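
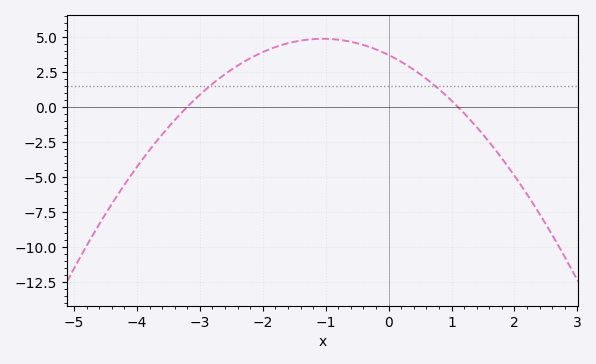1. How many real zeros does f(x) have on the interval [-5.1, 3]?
2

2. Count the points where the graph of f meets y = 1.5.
2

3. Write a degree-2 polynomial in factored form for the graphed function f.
y = -1.05(x + 3.2)(x - 1.1)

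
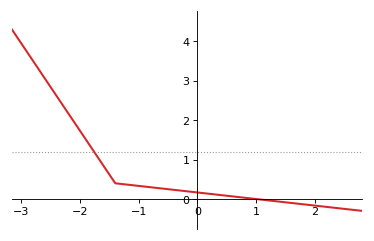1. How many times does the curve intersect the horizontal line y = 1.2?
1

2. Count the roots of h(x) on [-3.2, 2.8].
1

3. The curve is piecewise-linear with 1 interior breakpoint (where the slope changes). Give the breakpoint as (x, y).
(-1.4, 0.4)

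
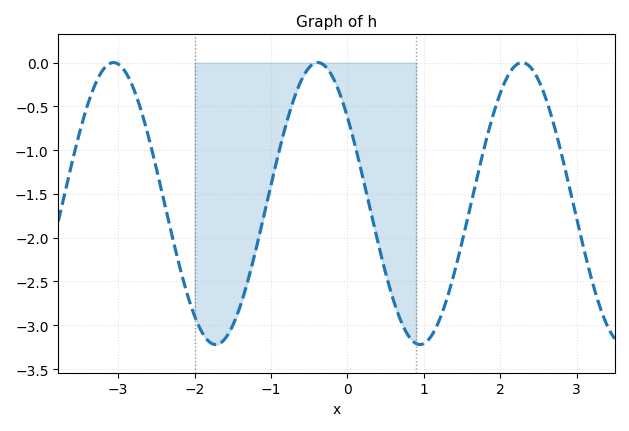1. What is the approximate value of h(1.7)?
-1.3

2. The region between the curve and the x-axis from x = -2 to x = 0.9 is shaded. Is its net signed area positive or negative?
negative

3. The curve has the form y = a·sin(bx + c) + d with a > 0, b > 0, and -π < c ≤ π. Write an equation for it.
y = 1.61sin(2.4x + 2.5) - 1.61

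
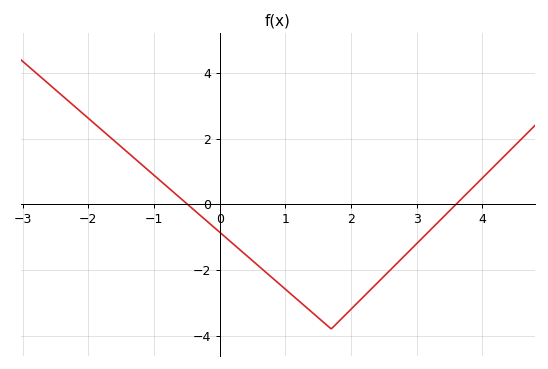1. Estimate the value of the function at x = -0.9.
0.711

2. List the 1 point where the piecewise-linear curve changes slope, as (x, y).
(1.7, -3.8)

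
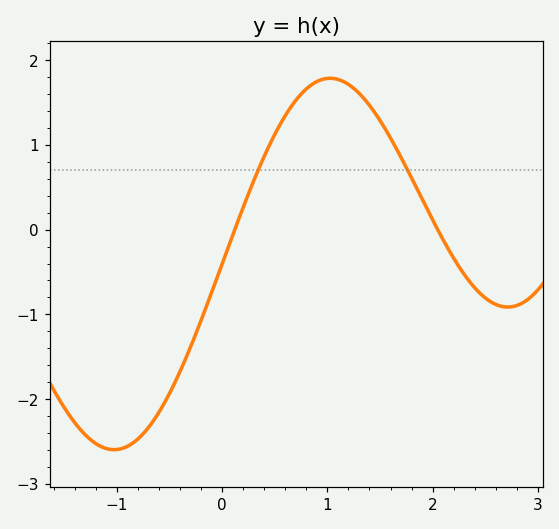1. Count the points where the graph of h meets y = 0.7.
2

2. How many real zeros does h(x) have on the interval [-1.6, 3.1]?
2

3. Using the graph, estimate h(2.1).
-0.12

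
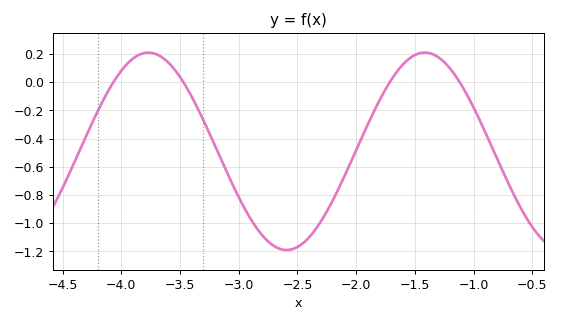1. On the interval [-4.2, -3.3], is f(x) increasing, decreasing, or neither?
neither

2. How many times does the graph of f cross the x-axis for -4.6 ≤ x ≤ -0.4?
4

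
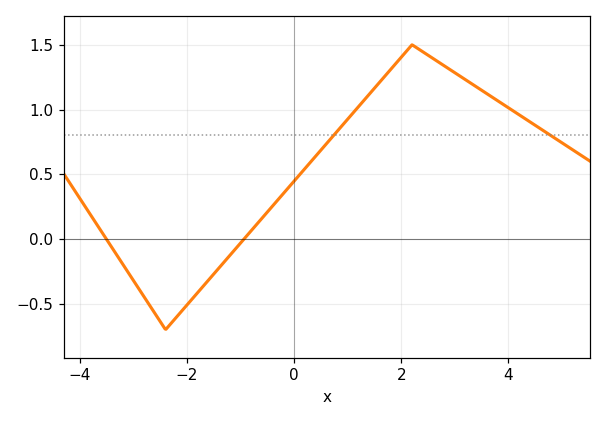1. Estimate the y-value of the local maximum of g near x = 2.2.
1.5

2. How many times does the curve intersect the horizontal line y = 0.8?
2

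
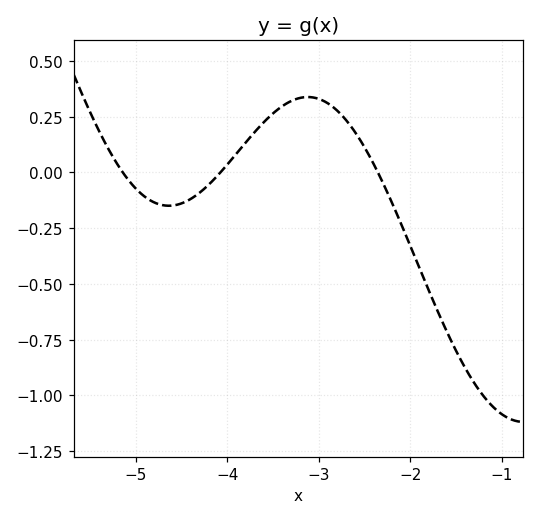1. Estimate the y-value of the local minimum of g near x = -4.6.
-0.14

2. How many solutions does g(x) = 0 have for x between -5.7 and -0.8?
3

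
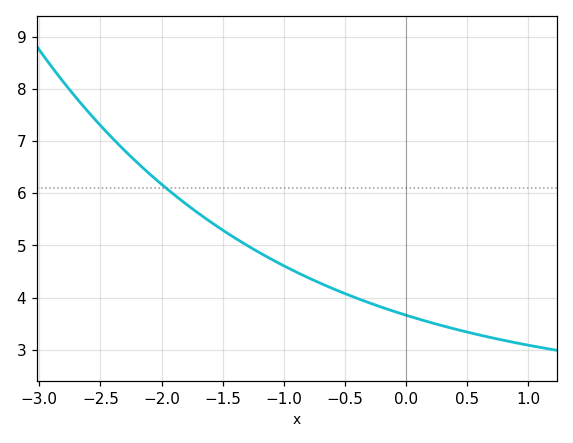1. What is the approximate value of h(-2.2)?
6.59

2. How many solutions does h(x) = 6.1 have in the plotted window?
1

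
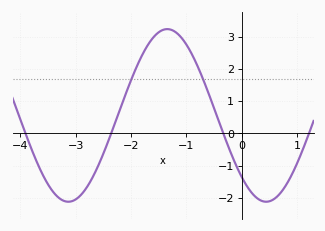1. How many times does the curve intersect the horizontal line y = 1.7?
2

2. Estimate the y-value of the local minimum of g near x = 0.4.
-2.1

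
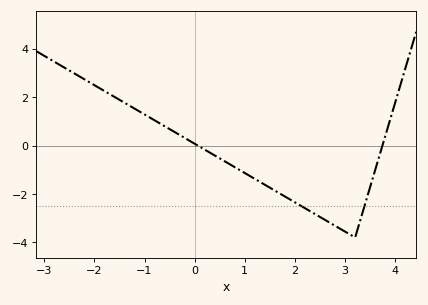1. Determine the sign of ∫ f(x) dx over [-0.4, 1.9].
negative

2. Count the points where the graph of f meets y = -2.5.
2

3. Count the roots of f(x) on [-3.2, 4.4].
2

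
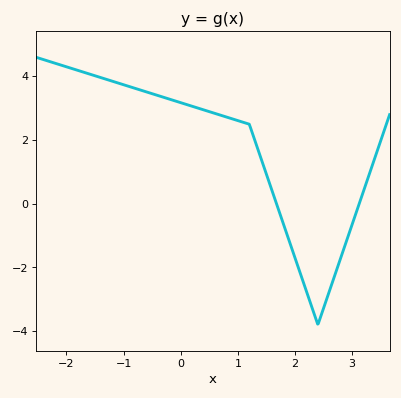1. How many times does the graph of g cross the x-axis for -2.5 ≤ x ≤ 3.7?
2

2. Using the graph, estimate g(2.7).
-2.2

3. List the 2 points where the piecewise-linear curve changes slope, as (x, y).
(1.2, 2.5); (2.4, -3.8)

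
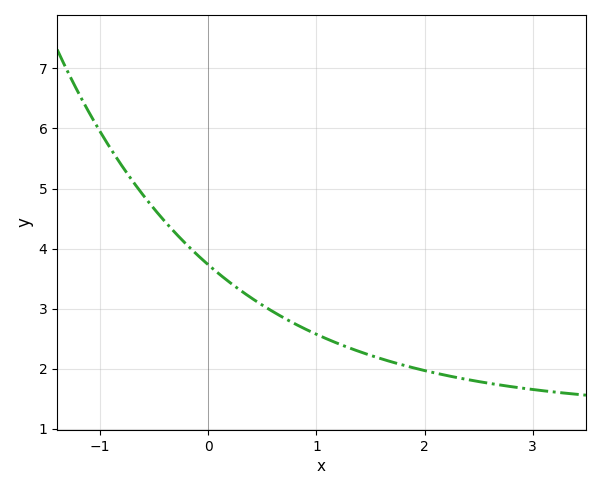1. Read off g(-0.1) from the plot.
3.9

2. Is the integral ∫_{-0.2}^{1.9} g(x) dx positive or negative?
positive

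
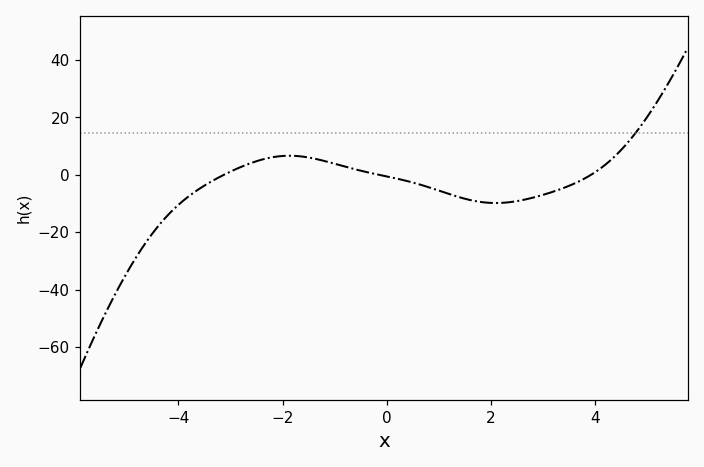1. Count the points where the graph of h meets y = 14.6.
1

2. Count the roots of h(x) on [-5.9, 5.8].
3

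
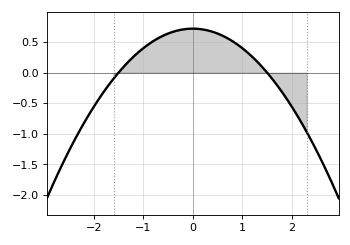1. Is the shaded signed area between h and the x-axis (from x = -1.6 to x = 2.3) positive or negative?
positive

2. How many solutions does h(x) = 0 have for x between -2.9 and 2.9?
2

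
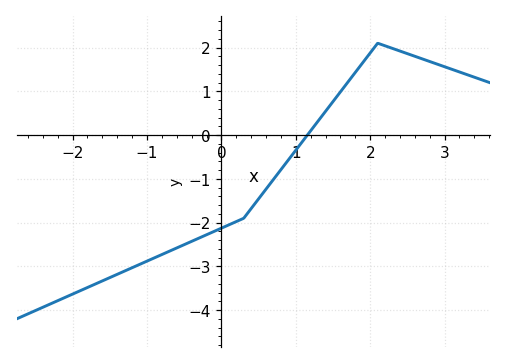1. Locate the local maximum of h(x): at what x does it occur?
2.1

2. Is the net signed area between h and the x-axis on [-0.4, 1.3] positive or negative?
negative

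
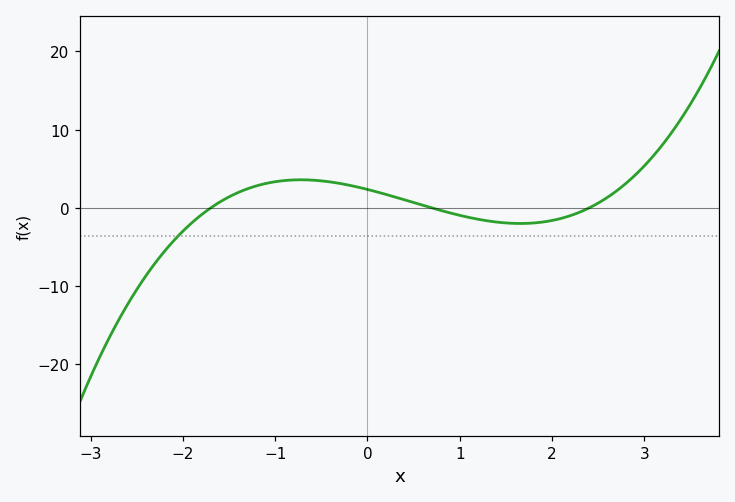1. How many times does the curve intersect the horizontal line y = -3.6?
1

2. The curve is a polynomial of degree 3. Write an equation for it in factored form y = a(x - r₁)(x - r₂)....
y = 0.83(x + 1.7)(x - 0.7)(x - 2.4)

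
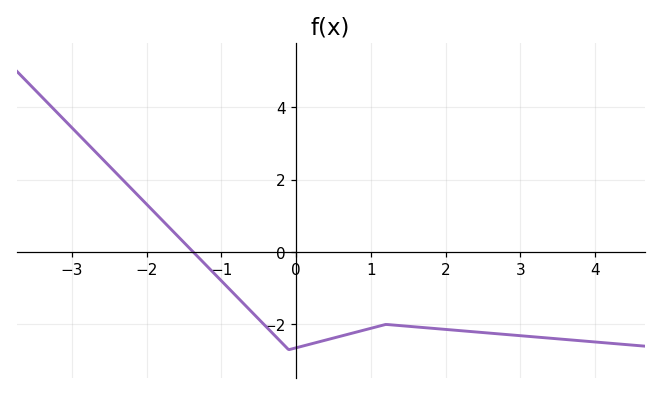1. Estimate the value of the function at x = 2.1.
-2.2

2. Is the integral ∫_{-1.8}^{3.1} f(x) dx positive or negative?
negative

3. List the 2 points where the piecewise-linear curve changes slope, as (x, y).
(-0.1, -2.7); (1.2, -2)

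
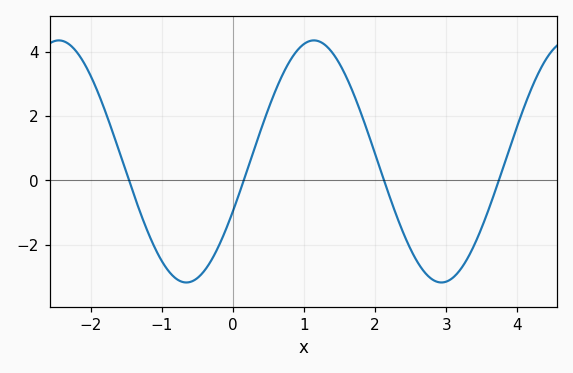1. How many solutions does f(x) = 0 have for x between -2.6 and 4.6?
4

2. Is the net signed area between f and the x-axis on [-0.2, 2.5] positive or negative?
positive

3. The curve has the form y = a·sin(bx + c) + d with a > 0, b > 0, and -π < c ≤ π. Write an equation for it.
y = 3.76sin(1.8x - 0.42) + 0.59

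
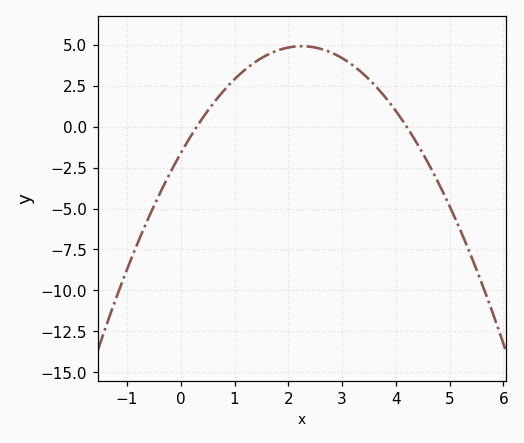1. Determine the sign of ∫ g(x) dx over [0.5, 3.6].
positive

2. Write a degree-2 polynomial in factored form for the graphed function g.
y = -1.29(x - 0.3)(x - 4.2)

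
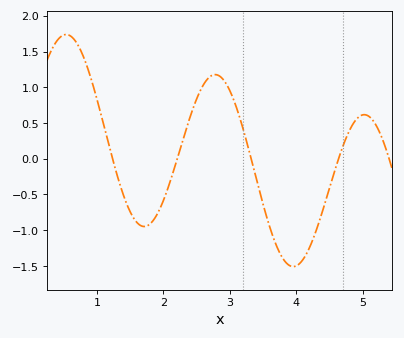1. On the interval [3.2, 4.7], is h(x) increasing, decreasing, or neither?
neither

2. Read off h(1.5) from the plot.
-0.746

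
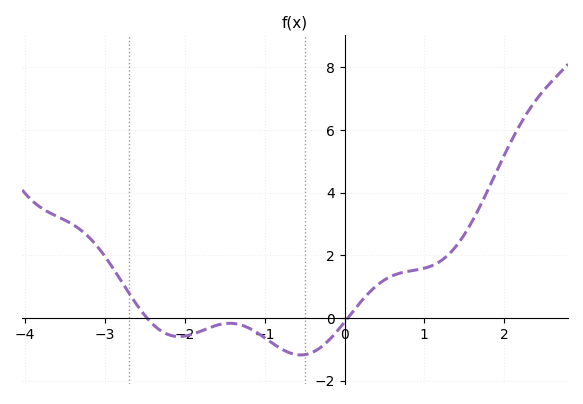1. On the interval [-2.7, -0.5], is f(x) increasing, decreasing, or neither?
neither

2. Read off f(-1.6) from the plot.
-0.2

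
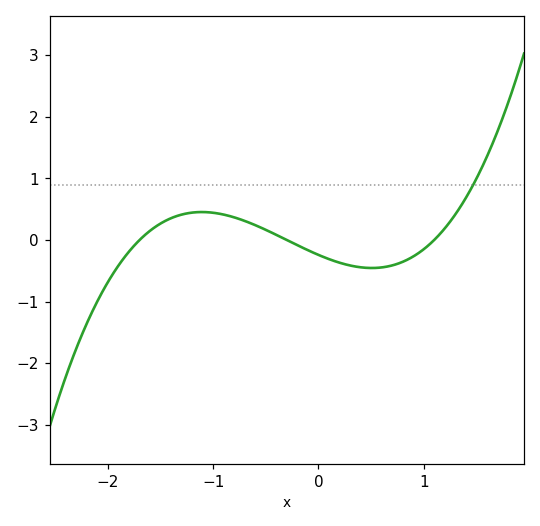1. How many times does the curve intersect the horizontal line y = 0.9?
1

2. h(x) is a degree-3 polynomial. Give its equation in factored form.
y = 0.43(x + 1.7)(x + 0.3)(x - 1.1)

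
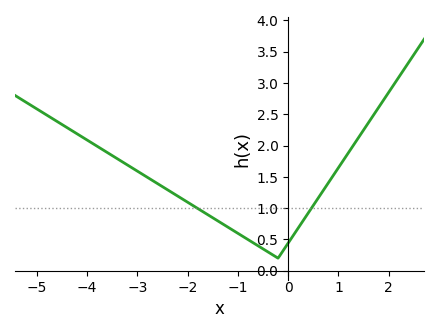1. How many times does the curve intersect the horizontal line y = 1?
2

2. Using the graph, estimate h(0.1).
0.55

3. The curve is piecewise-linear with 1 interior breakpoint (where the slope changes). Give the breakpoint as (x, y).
(-0.2, 0.2)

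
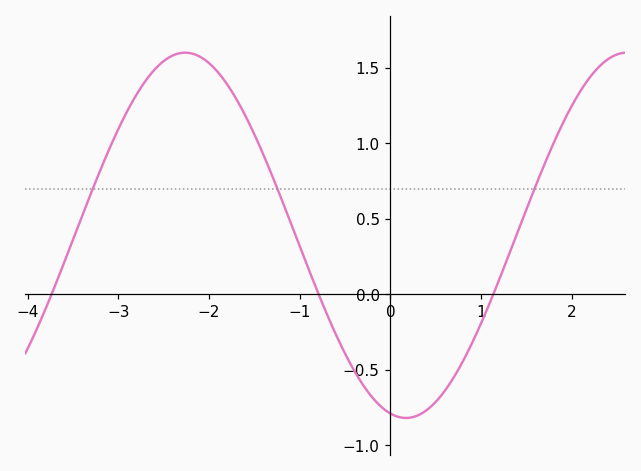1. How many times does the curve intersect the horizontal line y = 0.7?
3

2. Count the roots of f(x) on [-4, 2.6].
3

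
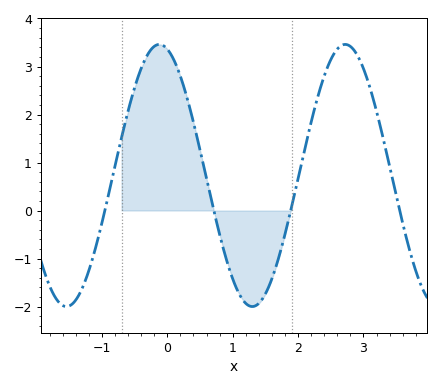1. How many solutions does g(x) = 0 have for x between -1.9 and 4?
4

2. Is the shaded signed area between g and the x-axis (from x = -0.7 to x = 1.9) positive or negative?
positive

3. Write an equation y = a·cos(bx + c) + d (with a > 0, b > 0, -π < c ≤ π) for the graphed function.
y = 2.73cos(2.2x + 0.27) + 0.73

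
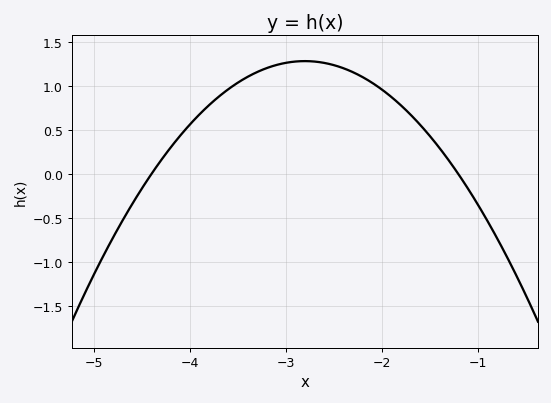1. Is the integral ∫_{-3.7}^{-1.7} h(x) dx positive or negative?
positive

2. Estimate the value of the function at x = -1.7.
0.675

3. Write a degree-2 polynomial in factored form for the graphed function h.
y = -0.5(x + 4.4)(x + 1.2)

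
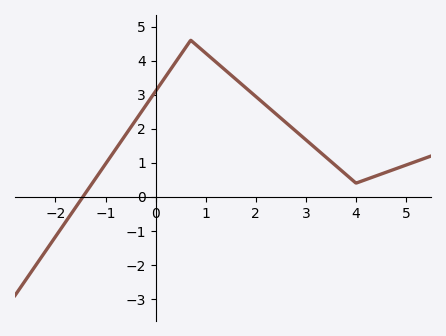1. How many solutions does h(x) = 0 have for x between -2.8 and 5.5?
1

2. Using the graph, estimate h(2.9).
1.8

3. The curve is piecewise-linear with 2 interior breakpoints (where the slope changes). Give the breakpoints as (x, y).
(0.7, 4.6); (4, 0.4)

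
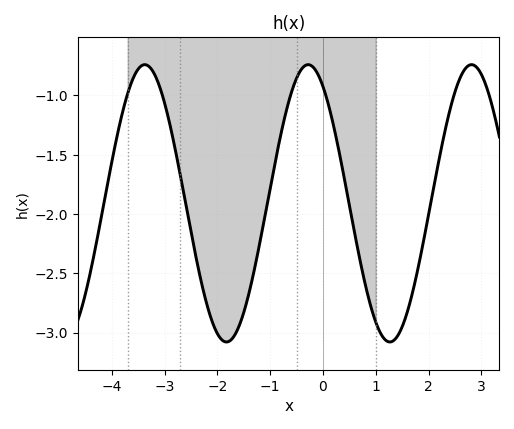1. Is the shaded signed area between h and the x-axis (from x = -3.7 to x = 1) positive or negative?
negative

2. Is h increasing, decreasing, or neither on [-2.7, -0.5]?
neither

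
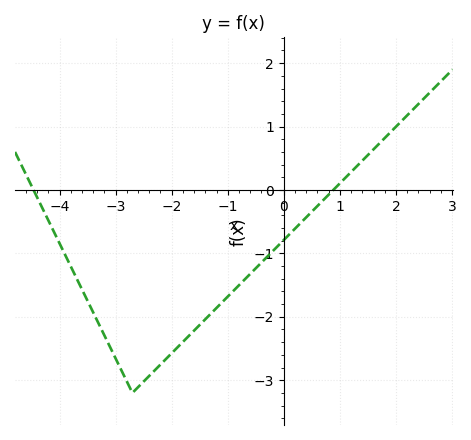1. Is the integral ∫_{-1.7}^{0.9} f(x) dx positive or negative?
negative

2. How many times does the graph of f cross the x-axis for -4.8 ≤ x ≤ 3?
2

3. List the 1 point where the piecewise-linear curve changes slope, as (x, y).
(-2.7, -3.2)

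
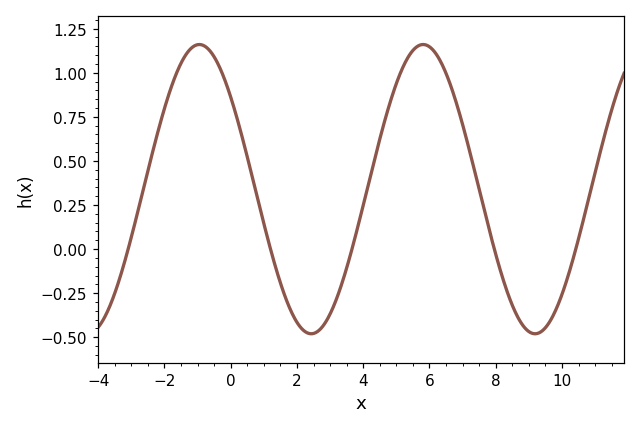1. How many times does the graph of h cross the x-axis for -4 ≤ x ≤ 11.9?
5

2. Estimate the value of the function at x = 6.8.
0.84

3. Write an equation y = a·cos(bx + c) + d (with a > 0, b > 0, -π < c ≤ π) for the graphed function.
y = 0.82cos(0.93x + 0.88) + 0.34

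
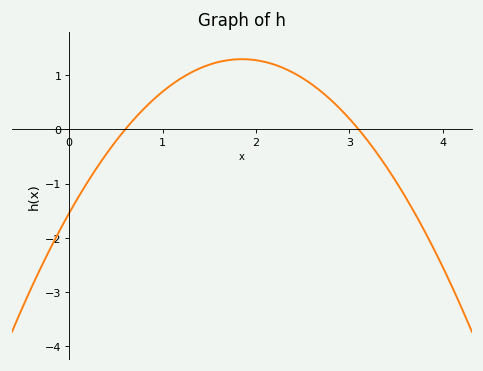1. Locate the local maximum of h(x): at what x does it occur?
1.85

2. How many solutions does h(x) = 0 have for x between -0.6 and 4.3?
2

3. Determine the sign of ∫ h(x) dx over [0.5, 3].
positive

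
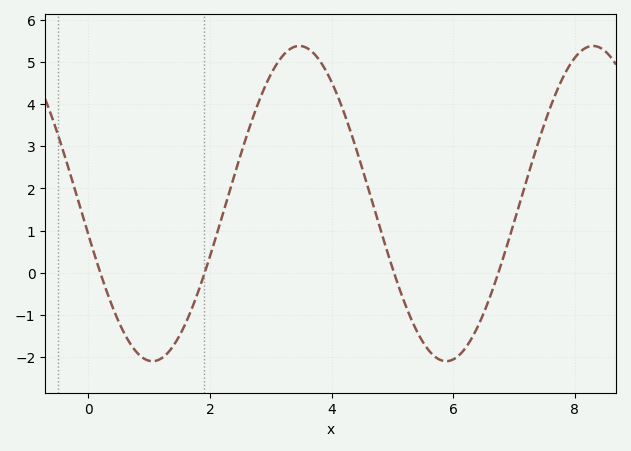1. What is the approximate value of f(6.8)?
0.239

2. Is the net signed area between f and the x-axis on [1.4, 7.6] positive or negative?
positive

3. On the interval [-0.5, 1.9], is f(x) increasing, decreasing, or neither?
neither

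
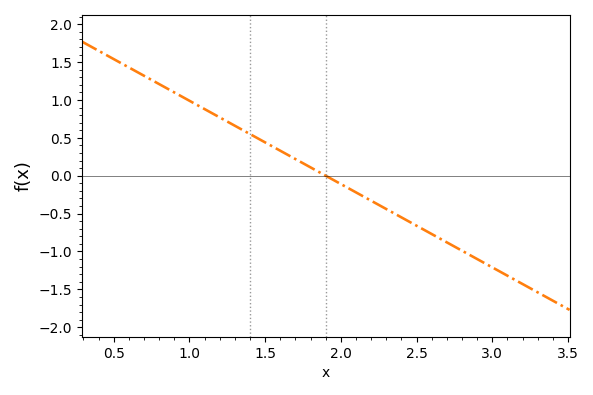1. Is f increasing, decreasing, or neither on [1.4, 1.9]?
decreasing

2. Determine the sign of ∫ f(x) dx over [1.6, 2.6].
negative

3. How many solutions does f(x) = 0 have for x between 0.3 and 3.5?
1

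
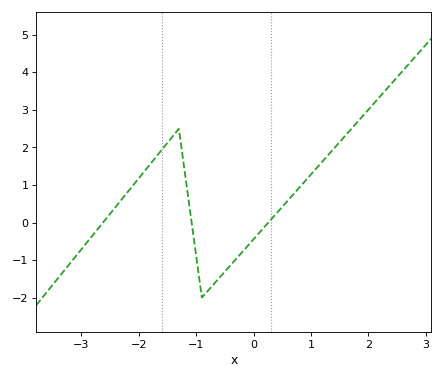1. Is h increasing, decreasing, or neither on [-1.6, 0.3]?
neither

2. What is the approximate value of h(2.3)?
3.5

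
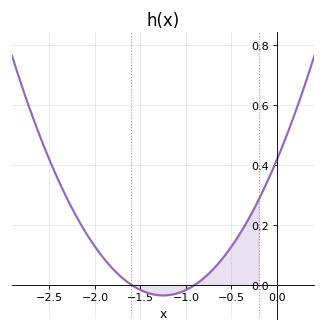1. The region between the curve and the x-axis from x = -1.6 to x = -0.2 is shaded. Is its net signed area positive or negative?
positive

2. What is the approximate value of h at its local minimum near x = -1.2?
-0.04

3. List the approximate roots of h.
-1.6, -0.9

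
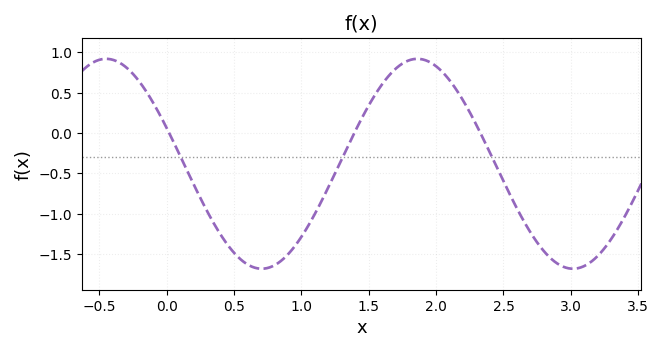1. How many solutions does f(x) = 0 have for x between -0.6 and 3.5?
3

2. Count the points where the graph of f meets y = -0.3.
3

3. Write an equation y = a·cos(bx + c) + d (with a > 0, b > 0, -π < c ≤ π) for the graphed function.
y = 1.3cos(2.7x + 1.2) - 0.38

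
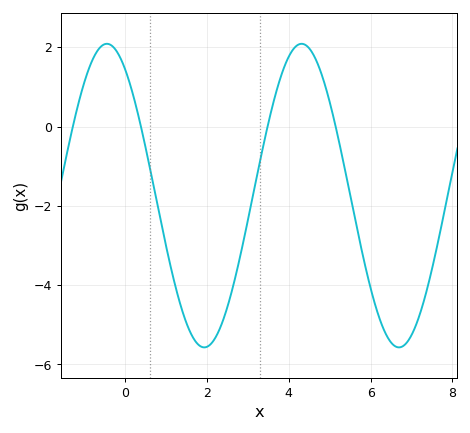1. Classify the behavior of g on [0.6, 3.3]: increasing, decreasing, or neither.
neither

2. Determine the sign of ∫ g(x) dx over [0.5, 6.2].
negative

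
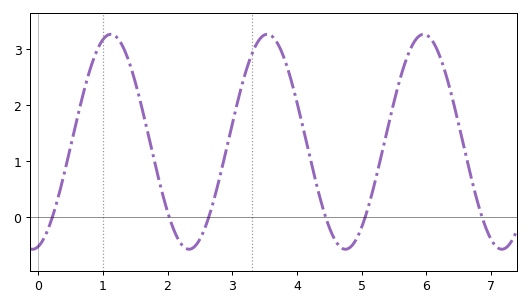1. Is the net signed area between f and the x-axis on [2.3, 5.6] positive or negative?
positive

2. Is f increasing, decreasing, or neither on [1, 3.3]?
neither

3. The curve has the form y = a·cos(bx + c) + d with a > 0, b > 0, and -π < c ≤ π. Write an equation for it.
y = 1.92cos(2.6x - 2.92) + 1.35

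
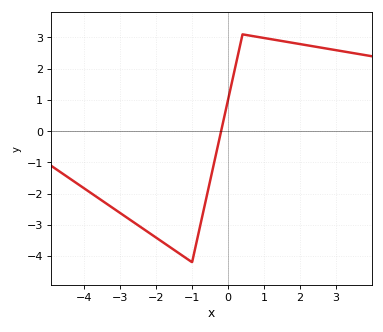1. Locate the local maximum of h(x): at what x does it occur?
0.4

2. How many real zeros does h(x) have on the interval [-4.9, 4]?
1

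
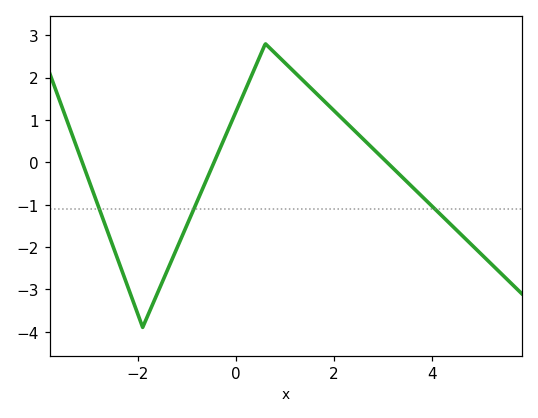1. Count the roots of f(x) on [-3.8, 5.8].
3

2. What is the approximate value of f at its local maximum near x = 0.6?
2.8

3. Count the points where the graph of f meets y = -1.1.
3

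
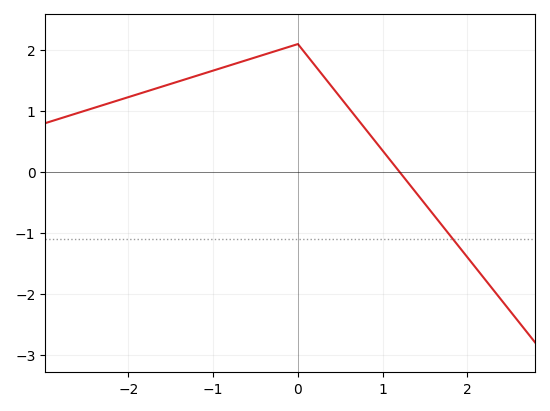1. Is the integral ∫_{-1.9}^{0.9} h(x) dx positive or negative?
positive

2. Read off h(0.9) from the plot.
0.526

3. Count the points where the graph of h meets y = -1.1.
1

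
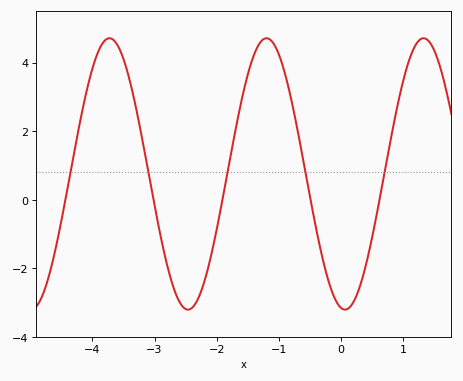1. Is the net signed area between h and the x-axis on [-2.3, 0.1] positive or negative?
positive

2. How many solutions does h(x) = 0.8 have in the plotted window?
5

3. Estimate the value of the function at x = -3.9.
4.4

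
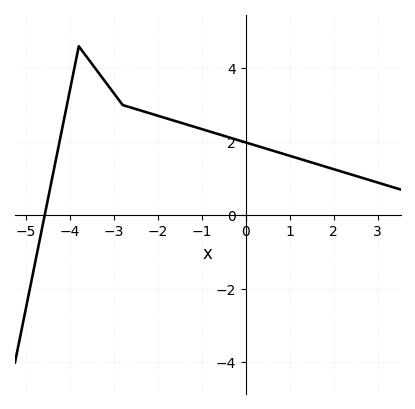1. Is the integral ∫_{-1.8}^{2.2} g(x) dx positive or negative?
positive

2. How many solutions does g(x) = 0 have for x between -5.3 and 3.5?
1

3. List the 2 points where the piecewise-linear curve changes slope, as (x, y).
(-3.8, 4.6); (-2.8, 3)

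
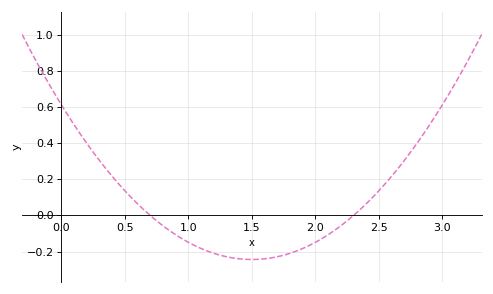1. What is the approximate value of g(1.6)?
-0.24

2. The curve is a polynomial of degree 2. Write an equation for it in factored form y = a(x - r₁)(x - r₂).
y = 0.38(x - 0.7)(x - 2.3)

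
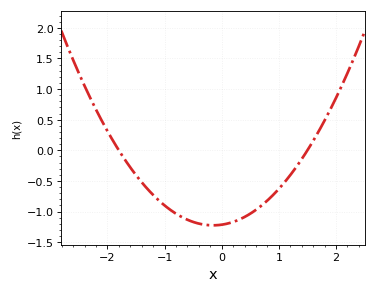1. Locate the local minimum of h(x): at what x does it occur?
-0.15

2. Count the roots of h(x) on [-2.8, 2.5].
2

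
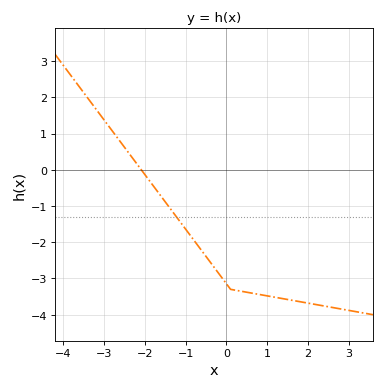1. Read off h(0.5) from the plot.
-3.38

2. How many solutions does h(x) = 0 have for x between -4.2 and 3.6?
1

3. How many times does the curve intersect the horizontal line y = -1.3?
1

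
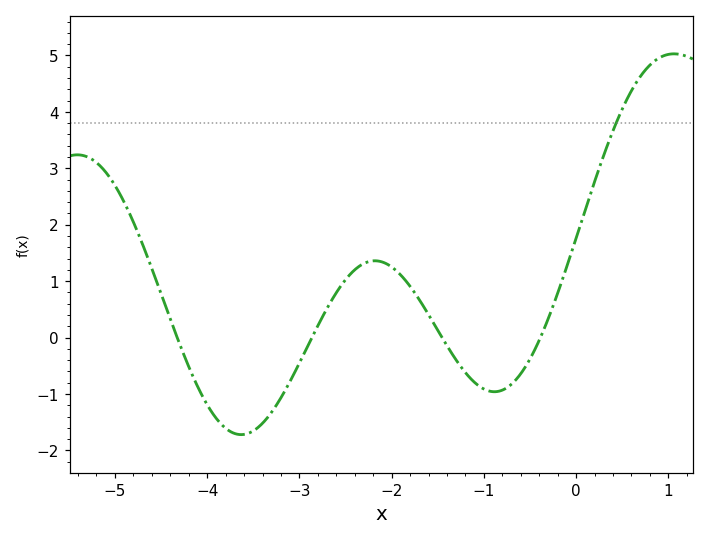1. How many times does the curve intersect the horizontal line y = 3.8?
1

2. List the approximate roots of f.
-4.3, -2.9, -1.5, -0.4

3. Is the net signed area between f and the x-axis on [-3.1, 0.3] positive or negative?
positive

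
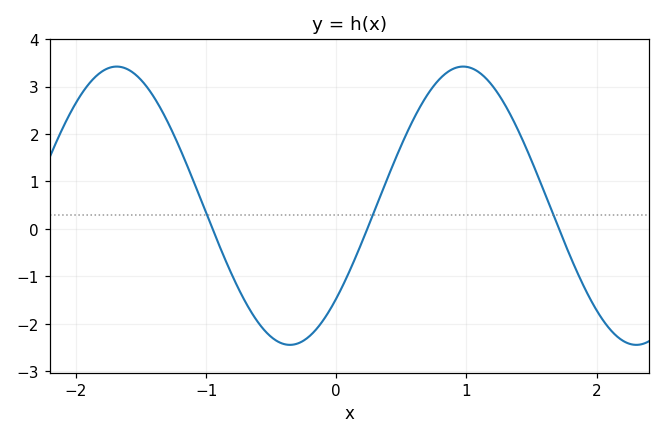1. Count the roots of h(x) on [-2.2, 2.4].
3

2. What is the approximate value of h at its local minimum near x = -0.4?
-2.4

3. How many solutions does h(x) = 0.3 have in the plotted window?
3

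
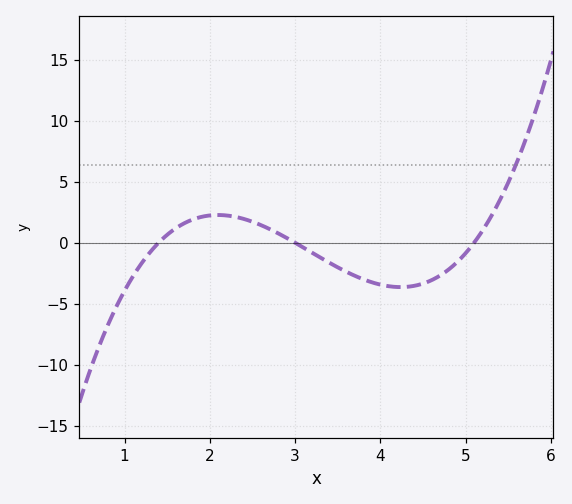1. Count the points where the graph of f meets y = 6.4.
1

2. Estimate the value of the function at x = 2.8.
1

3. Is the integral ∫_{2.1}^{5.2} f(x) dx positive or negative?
negative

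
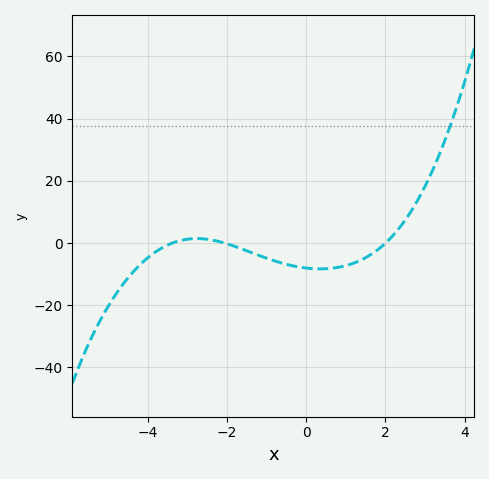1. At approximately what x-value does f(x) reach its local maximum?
-2.76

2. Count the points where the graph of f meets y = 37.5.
1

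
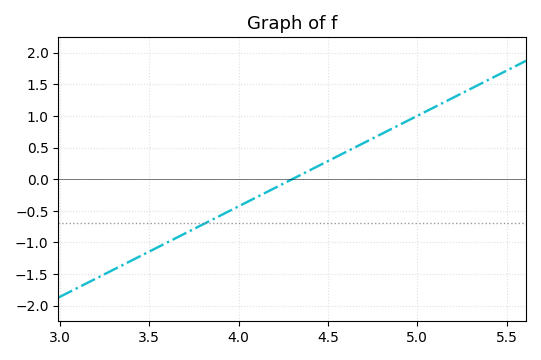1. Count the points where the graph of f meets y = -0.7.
1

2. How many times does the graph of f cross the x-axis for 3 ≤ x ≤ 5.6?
1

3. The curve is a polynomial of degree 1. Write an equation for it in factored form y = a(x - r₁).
y = 1.43(x - 4.3)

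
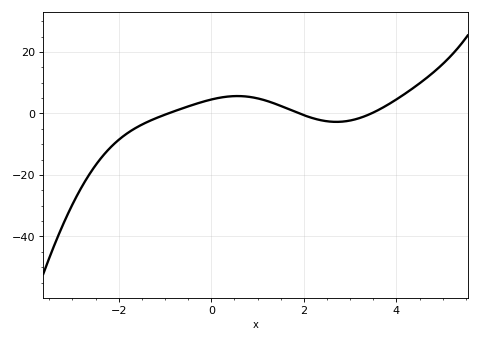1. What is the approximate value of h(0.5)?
5.65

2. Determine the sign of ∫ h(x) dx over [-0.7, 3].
positive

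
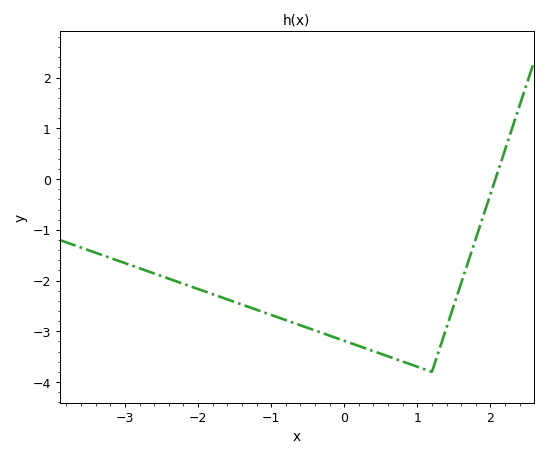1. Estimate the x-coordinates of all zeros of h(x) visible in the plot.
2.1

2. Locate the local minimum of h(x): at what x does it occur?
1.2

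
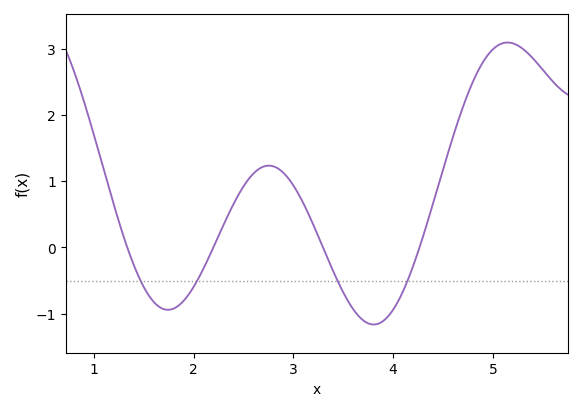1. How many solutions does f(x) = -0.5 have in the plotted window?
4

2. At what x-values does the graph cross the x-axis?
1.3, 2.2, 3.3, 4.3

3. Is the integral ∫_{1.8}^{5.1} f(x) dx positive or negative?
positive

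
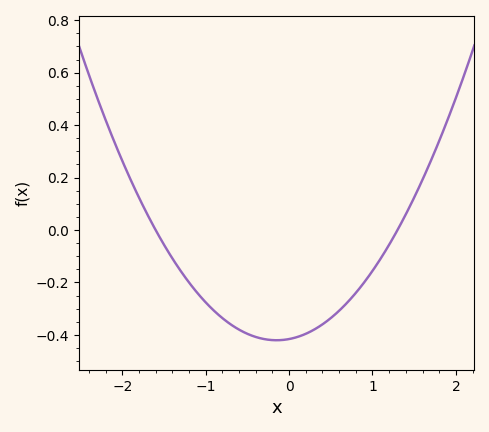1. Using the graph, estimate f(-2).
0.264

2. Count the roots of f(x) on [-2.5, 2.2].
2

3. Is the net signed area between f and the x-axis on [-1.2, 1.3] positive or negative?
negative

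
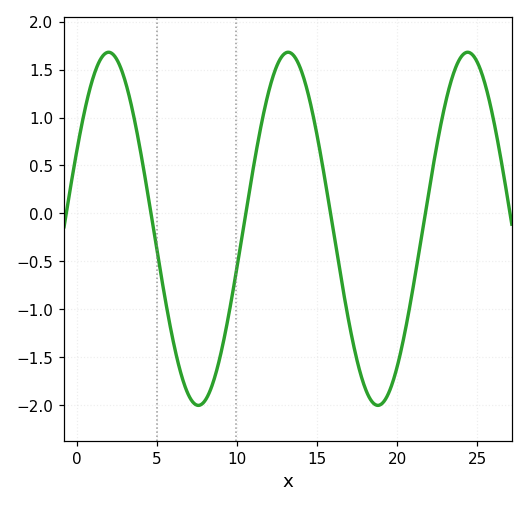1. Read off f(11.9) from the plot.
1.2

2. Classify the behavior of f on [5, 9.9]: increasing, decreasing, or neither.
neither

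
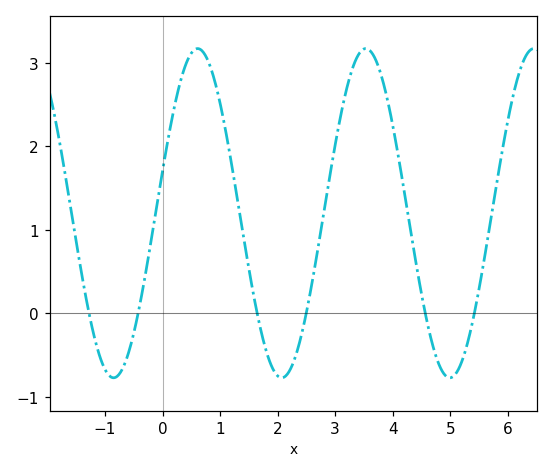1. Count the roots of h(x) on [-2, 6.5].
6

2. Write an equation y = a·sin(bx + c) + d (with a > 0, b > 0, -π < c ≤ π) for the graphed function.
y = 1.97sin(2.1x + 0.26) + 1.2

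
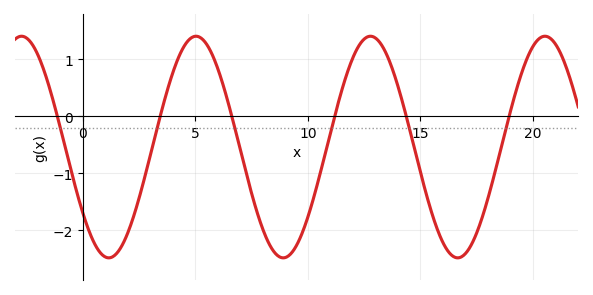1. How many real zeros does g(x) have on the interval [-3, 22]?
6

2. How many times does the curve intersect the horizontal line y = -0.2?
6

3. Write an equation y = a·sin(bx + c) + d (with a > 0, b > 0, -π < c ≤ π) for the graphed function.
y = 1.94sin(0.81x - 2.5) - 0.54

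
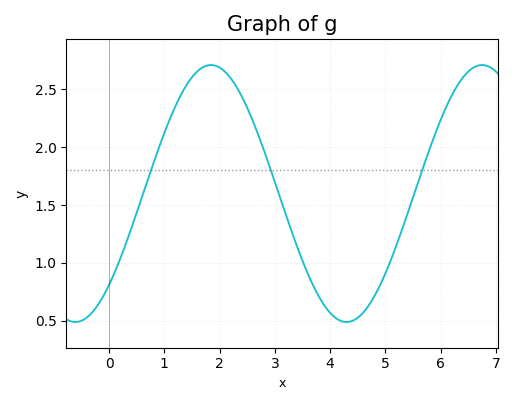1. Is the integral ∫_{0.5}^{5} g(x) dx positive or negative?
positive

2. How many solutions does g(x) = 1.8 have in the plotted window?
3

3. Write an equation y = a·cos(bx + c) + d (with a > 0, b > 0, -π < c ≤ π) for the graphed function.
y = 1.11cos(1.3x - 2.4) + 1.6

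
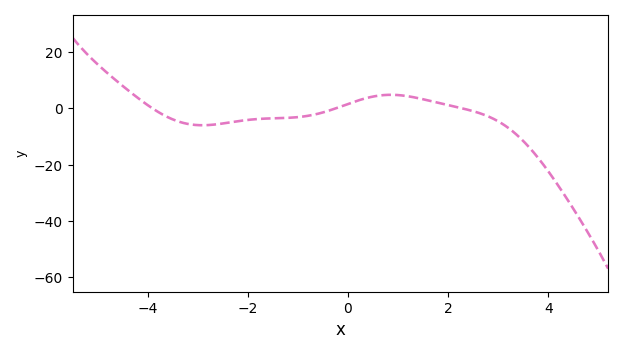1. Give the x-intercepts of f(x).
-4, -0.2, 2.2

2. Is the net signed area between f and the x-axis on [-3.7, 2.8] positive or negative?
negative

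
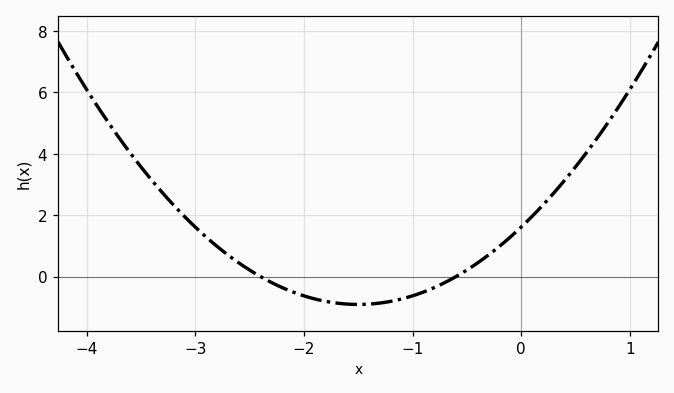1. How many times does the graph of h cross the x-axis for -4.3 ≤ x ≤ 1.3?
2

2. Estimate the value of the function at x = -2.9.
1.29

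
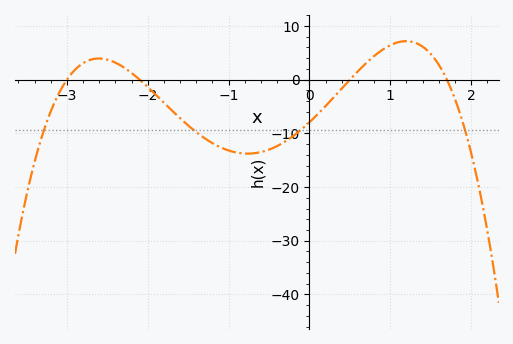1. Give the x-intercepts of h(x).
-3, -2.1, 0.5, 1.7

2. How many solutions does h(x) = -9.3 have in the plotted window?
4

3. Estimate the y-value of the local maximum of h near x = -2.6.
4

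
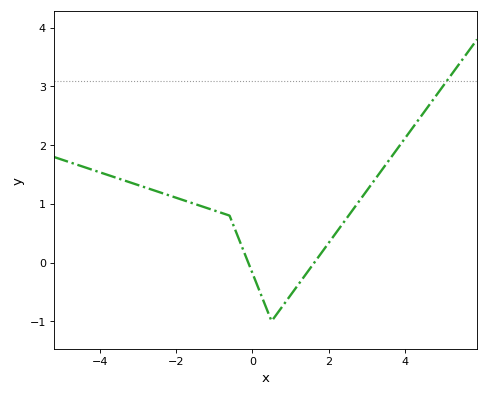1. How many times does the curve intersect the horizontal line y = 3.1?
1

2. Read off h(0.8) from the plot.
-0.732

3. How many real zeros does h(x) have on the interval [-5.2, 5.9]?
2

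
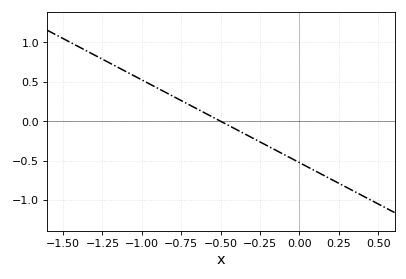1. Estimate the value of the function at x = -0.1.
-0.42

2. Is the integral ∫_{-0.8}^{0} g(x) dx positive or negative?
negative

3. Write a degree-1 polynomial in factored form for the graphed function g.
y = -1.05(x + 0.5)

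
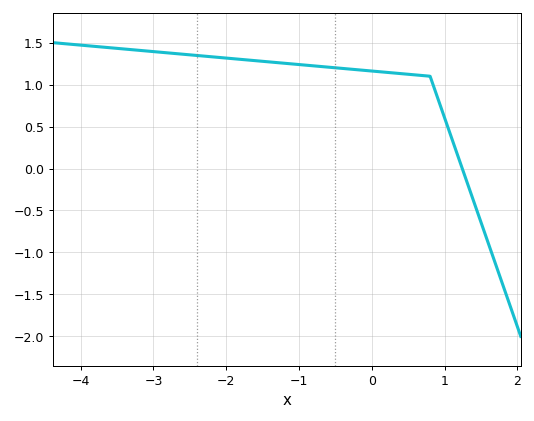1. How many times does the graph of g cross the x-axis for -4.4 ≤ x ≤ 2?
1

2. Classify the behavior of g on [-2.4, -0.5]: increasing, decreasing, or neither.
decreasing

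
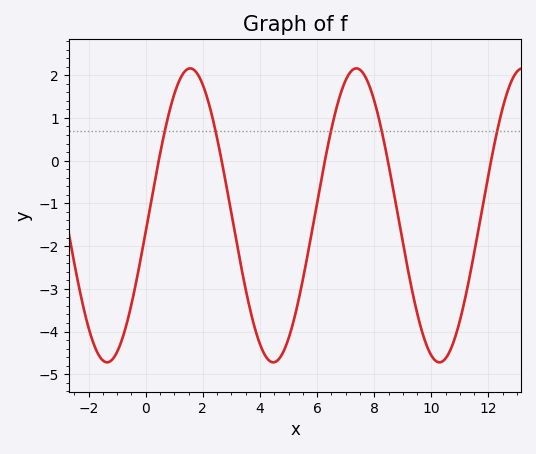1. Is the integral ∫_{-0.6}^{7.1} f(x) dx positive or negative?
negative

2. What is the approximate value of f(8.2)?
0.882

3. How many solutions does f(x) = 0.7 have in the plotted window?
5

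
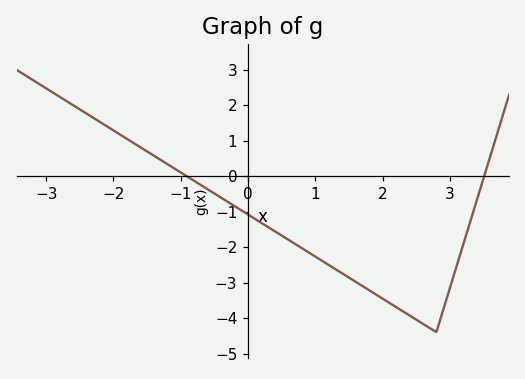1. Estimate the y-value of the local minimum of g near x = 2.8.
-4.4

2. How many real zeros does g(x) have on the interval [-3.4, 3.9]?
2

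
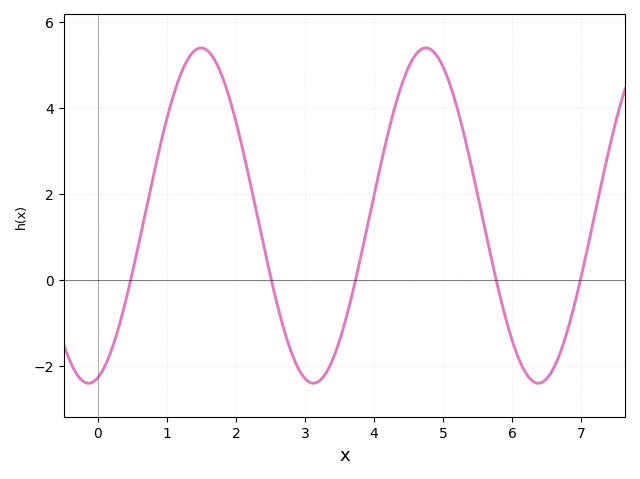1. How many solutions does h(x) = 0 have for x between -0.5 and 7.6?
5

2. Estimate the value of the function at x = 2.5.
0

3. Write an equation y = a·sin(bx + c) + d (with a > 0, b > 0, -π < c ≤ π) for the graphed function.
y = 3.89sin(1.9x - 1.3) + 1.5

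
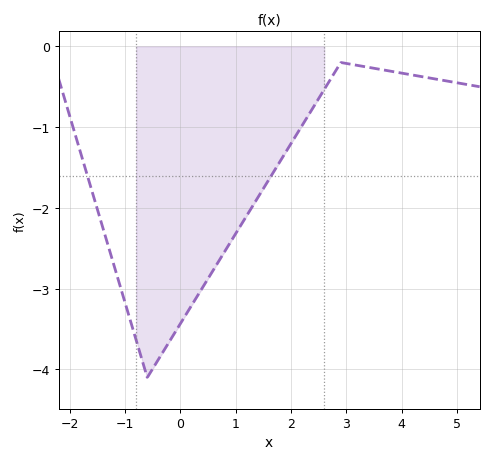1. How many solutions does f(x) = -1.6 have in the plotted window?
2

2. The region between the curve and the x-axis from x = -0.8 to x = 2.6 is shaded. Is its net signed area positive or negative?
negative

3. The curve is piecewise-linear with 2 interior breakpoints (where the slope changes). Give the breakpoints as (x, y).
(-0.6, -4.1); (2.9, -0.2)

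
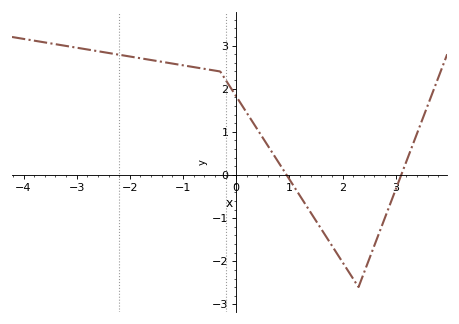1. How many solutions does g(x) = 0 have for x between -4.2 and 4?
2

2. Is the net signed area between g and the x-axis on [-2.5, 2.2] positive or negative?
positive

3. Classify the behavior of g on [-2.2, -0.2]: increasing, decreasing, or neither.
decreasing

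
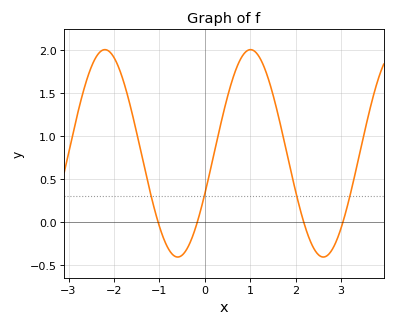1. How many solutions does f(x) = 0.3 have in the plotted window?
4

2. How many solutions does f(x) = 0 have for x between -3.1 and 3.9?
4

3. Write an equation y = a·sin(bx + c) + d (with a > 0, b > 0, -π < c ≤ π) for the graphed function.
y = 1.21sin(1.96x - 0.402) + 0.8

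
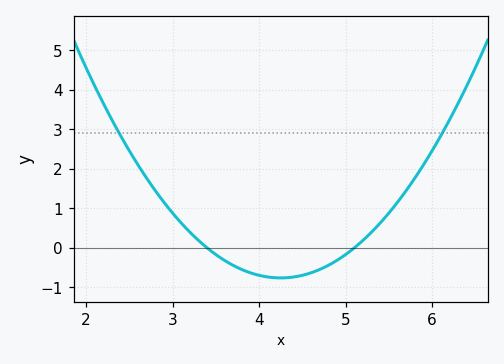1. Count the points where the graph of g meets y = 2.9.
2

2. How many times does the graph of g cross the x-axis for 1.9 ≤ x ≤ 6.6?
2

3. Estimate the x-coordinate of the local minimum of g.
4.25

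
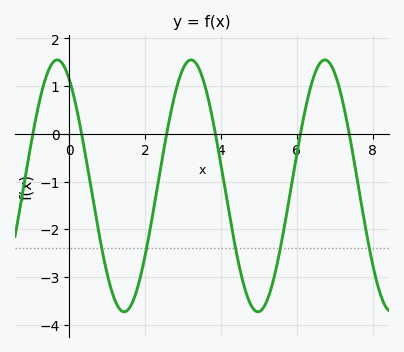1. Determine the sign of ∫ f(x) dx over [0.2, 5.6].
negative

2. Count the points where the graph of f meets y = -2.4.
5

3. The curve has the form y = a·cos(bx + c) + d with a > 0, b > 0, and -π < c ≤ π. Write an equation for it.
y = 2.64cos(1.78x + 0.572) - 1.09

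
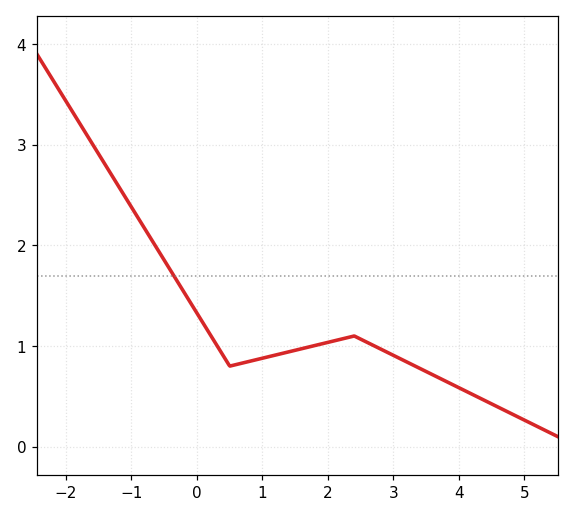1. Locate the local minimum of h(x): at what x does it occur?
0.503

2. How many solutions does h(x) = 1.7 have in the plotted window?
1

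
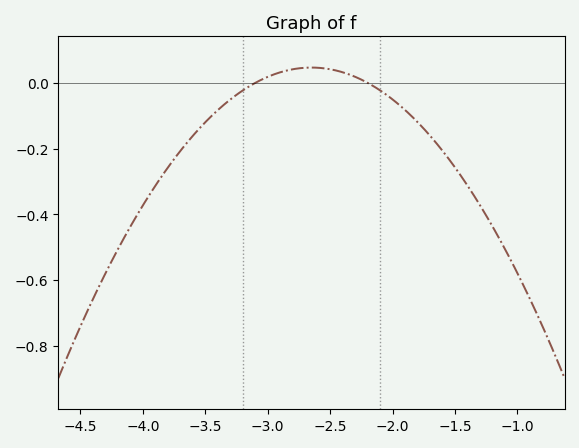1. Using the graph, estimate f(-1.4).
-0.313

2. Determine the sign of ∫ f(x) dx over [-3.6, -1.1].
negative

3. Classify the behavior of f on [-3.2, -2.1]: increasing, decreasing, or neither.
neither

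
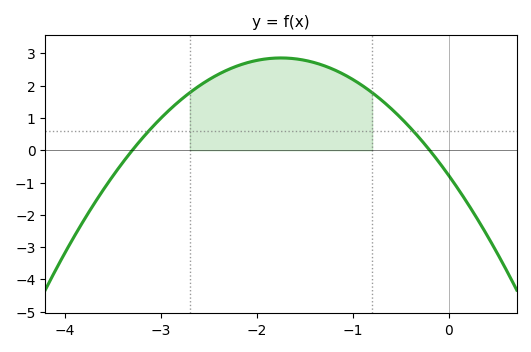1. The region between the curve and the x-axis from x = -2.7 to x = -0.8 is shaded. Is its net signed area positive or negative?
positive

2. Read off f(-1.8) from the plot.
2.86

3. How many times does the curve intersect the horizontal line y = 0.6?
2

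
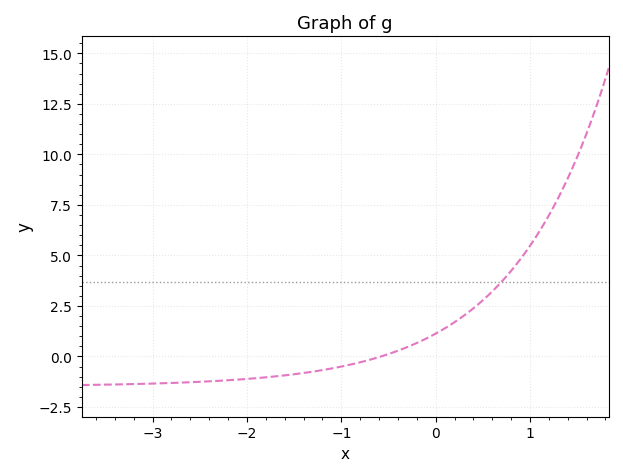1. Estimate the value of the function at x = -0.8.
-0.2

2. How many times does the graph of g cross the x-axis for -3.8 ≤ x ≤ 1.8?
1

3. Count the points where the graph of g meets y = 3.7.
1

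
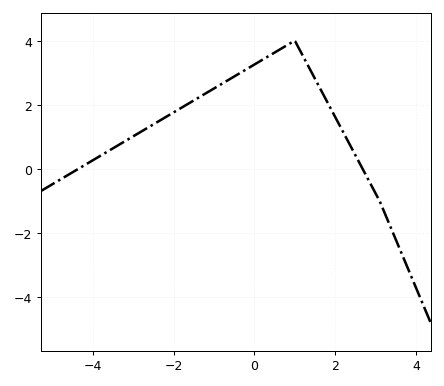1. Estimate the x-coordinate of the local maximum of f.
0.997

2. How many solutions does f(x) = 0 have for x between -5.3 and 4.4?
2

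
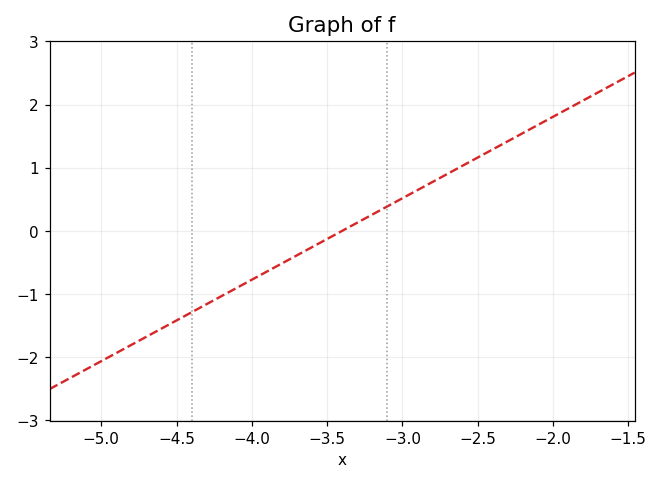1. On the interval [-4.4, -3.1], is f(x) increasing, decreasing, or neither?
increasing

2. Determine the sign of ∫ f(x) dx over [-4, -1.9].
positive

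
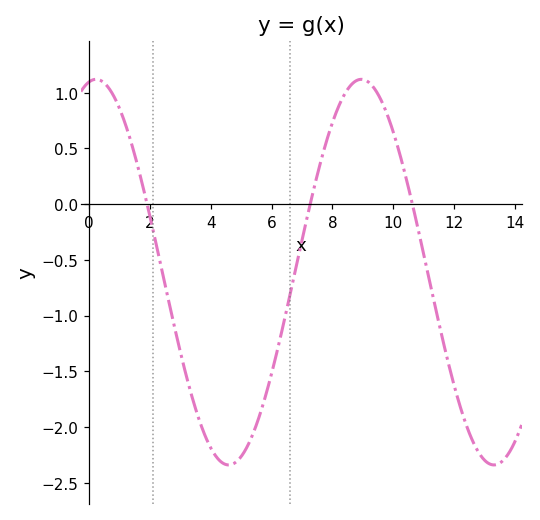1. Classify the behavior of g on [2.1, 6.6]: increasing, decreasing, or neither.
neither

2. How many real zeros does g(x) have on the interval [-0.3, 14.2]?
3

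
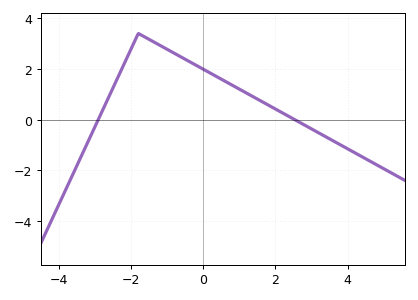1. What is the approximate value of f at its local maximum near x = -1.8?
3.4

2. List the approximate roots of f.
-3, 2.6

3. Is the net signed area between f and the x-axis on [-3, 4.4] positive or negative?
positive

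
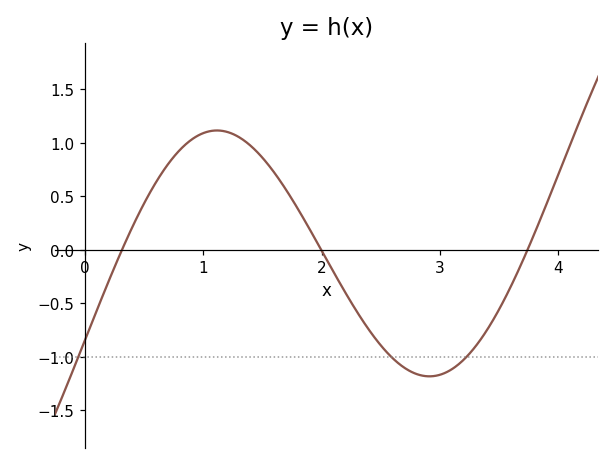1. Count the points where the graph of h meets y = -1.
3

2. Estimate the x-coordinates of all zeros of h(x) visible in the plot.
0.312, 2, 3.74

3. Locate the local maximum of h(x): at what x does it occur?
1.12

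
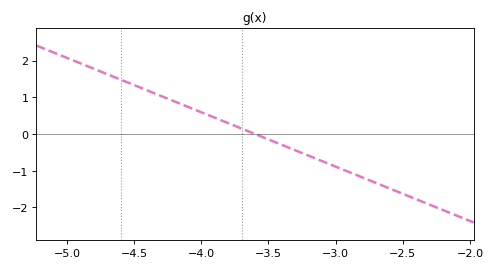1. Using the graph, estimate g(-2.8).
-1.2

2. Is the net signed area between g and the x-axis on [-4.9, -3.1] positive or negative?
positive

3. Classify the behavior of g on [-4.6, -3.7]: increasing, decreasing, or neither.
decreasing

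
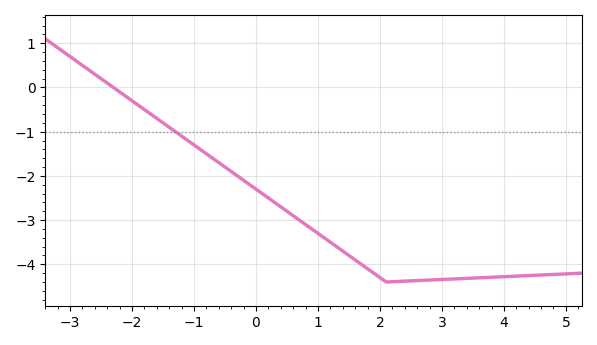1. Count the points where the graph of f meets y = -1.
1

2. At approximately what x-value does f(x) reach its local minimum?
2.2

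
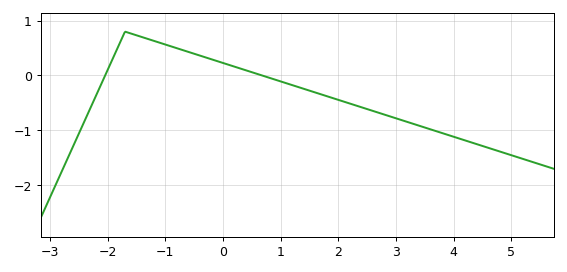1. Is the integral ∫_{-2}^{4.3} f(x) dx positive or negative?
negative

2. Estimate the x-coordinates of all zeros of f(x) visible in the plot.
-2, 0.6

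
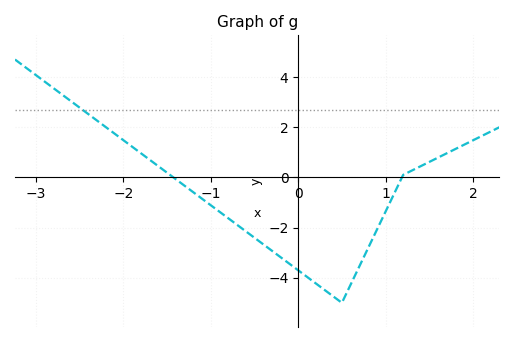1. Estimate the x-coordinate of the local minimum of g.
0.5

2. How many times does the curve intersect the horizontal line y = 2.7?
1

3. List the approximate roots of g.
-1.4, 1.2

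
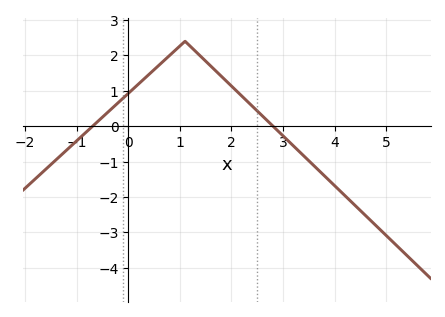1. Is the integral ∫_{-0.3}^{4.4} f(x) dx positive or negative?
positive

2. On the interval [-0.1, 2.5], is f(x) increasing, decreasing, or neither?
neither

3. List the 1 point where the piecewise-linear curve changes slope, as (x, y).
(1.1, 2.4)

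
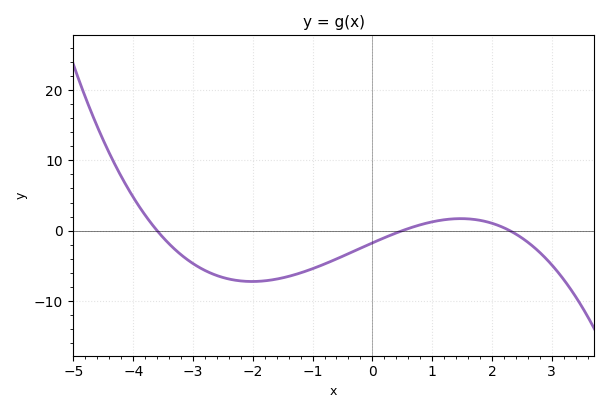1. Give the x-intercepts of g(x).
-3.6, 0.5, 2.3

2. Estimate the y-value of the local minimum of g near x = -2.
-7.22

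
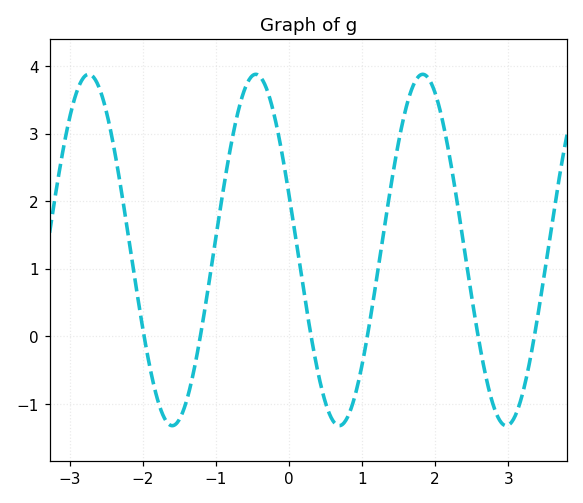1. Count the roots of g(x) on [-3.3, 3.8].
6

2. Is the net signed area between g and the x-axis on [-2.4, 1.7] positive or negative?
positive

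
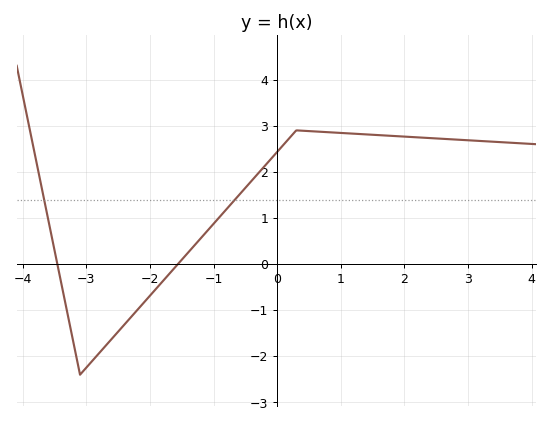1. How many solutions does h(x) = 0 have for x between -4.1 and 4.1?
2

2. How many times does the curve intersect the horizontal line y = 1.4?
2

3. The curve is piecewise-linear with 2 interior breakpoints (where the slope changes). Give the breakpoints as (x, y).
(-3.1, -2.4); (0.3, 2.9)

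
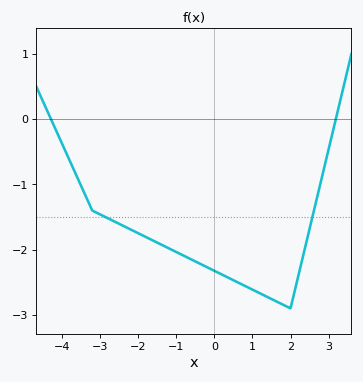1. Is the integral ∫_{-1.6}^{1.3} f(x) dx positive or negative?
negative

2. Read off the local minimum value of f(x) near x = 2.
-2.9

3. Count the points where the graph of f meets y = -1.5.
2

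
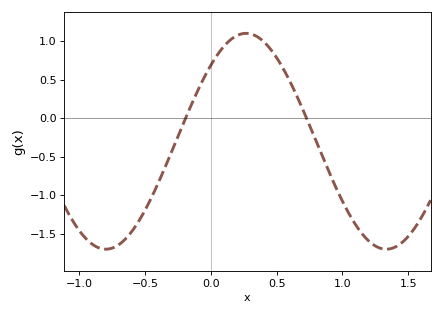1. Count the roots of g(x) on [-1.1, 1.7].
2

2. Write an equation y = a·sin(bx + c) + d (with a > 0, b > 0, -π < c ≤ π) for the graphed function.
y = 1.4sin(3x + 0.78) - 0.3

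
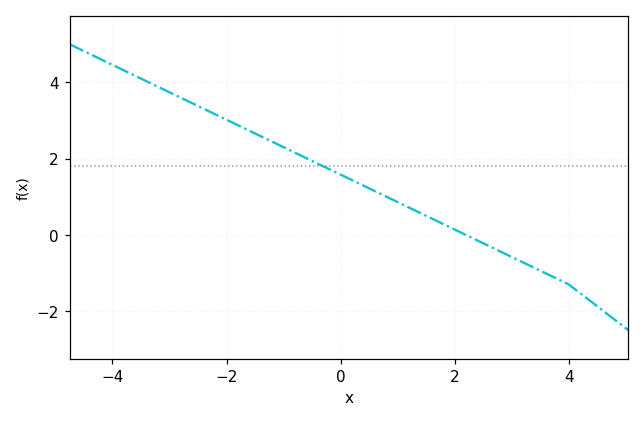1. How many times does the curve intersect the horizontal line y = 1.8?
1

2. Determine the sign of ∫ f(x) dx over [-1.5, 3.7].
positive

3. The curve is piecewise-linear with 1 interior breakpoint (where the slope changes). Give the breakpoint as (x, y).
(4, -1.3)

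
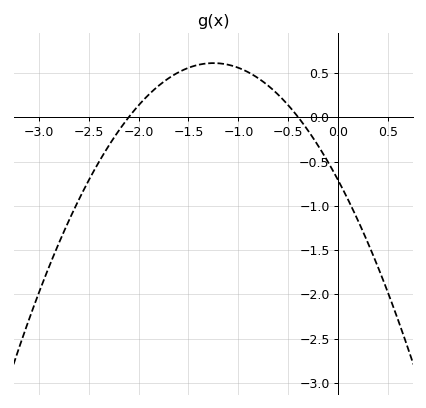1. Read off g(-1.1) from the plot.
0.6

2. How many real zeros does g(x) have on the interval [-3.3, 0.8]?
2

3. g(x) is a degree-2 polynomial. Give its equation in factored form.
y = -0.85(x + 2.1)(x + 0.4)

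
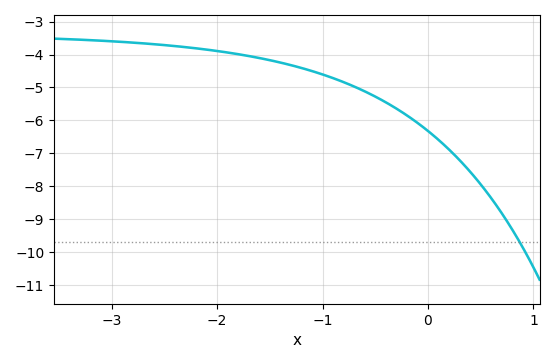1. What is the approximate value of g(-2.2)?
-3.81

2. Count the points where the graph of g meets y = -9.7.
1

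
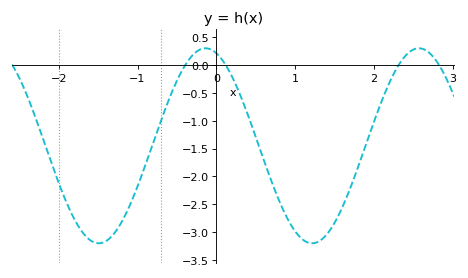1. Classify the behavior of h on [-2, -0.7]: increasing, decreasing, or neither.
neither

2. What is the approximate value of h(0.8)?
-2.44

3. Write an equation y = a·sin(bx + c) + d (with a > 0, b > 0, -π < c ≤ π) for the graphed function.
y = 1.75sin(2.32x + 1.89) - 1.45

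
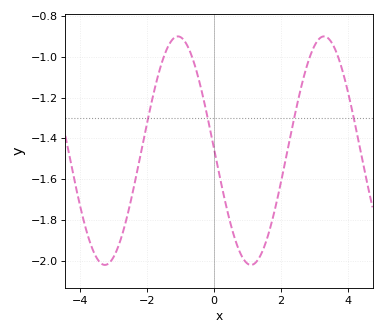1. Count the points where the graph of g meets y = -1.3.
4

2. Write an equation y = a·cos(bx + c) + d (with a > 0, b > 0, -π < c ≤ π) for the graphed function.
y = 0.56cos(1.4x + 1.6) - 1.46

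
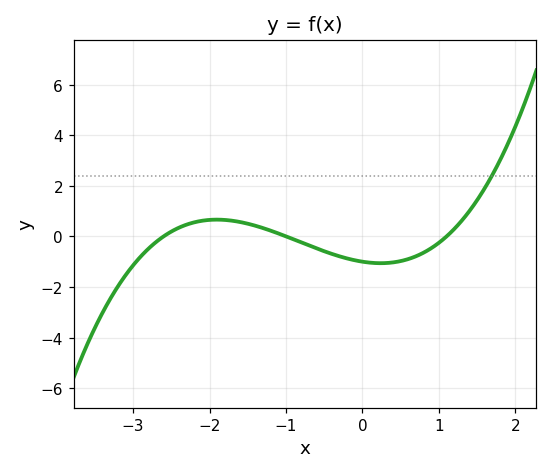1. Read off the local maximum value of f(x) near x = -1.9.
0.6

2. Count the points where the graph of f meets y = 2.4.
1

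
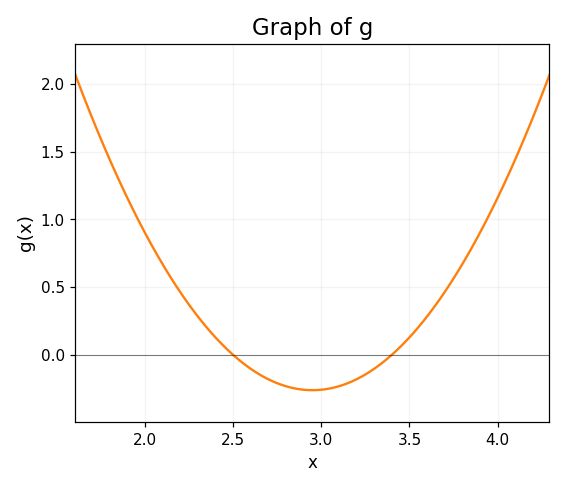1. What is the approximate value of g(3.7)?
0.45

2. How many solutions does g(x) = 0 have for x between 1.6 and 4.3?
2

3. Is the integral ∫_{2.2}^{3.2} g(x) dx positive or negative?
negative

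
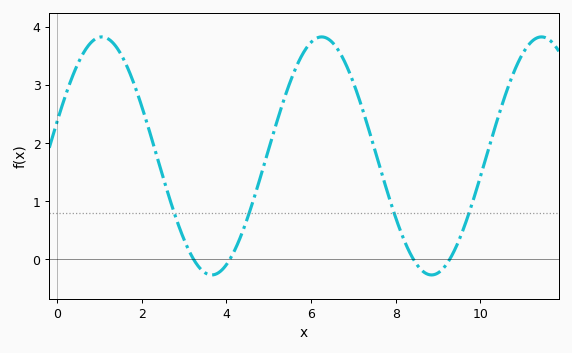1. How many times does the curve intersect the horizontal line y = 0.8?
4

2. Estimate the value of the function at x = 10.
1.4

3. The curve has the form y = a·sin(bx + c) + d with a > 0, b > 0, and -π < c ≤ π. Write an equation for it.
y = 2.05sin(1.2x + 0.29) + 1.78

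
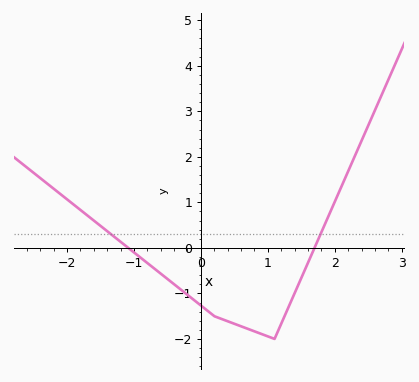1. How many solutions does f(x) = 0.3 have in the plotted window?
2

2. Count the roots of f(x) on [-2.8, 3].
2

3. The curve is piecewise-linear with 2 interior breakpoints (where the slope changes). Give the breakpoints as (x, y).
(0.2, -1.5); (1.1, -2)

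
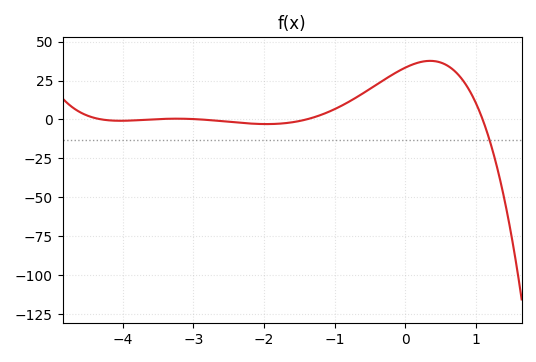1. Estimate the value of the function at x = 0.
34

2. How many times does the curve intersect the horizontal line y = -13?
1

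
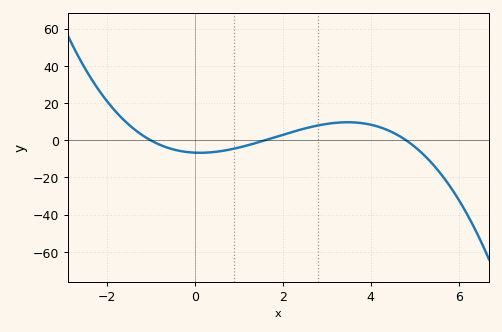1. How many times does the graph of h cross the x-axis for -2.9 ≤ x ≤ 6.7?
3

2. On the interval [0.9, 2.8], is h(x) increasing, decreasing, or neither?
increasing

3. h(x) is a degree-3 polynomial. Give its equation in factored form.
y = -0.87(x + 1)(x - 1.6)(x - 4.8)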